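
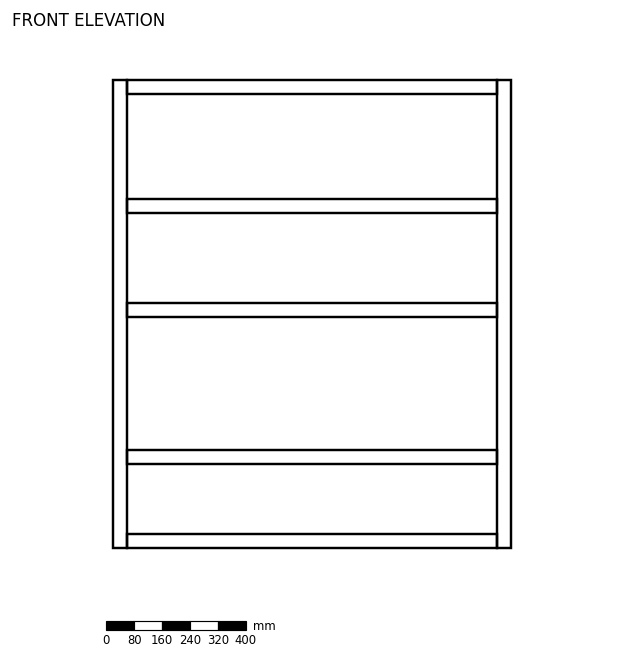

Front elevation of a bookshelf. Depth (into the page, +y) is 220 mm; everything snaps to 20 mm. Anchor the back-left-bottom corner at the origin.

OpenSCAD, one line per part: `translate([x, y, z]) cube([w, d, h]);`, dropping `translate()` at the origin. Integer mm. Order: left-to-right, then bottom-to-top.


cube([40, 220, 1340]);
translate([40, 0, 0]) cube([1060, 220, 40]);
translate([40, 0, 240]) cube([1060, 220, 40]);
translate([40, 0, 660]) cube([1060, 220, 40]);
translate([40, 0, 960]) cube([1060, 220, 40]);
translate([40, 0, 1300]) cube([1060, 220, 40]);
translate([1100, 0, 0]) cube([40, 220, 1340]);


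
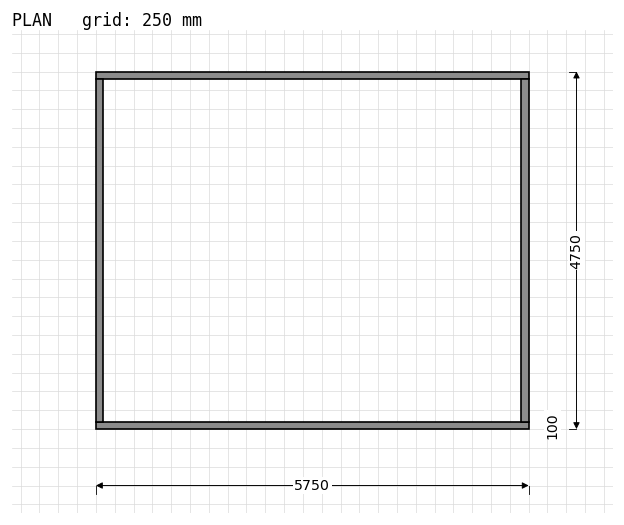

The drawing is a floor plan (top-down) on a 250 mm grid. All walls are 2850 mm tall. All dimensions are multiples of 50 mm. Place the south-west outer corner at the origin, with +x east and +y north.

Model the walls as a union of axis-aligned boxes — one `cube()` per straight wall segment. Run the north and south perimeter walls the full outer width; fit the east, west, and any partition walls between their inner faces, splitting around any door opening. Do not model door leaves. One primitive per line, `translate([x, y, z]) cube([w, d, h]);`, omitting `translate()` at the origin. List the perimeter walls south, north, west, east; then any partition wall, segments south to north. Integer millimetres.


cube([5750, 100, 2850]);
translate([0, 4650, 0]) cube([5750, 100, 2850]);
translate([0, 100, 0]) cube([100, 4550, 2850]);
translate([5650, 100, 0]) cube([100, 4550, 2850]);


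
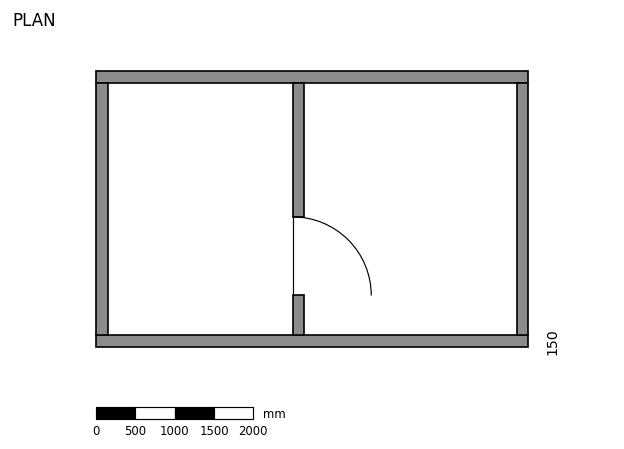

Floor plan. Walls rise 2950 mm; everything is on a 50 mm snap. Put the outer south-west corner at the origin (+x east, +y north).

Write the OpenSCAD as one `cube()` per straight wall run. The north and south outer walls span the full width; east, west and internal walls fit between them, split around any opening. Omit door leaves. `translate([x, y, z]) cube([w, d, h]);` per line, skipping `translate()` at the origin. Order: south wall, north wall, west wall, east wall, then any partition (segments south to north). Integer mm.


cube([5500, 150, 2950]);
translate([0, 3350, 0]) cube([5500, 150, 2950]);
translate([0, 150, 0]) cube([150, 3200, 2950]);
translate([5350, 150, 0]) cube([150, 3200, 2950]);
translate([2500, 150, 0]) cube([150, 500, 2950]);
translate([2500, 1650, 0]) cube([150, 1700, 2950]);


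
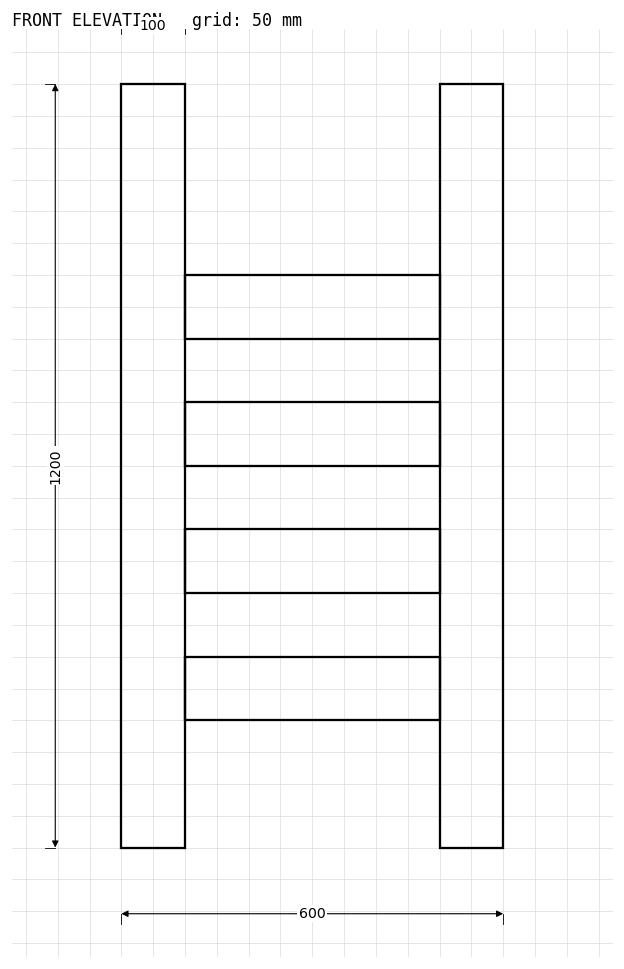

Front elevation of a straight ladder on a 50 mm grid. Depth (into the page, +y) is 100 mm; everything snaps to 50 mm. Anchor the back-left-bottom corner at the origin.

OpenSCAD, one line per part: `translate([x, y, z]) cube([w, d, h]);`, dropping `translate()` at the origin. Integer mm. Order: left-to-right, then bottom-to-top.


cube([100, 100, 1200]);
translate([100, 0, 200]) cube([400, 100, 100]);
translate([100, 0, 400]) cube([400, 100, 100]);
translate([100, 0, 600]) cube([400, 100, 100]);
translate([100, 0, 800]) cube([400, 100, 100]);
translate([500, 0, 0]) cube([100, 100, 1200]);


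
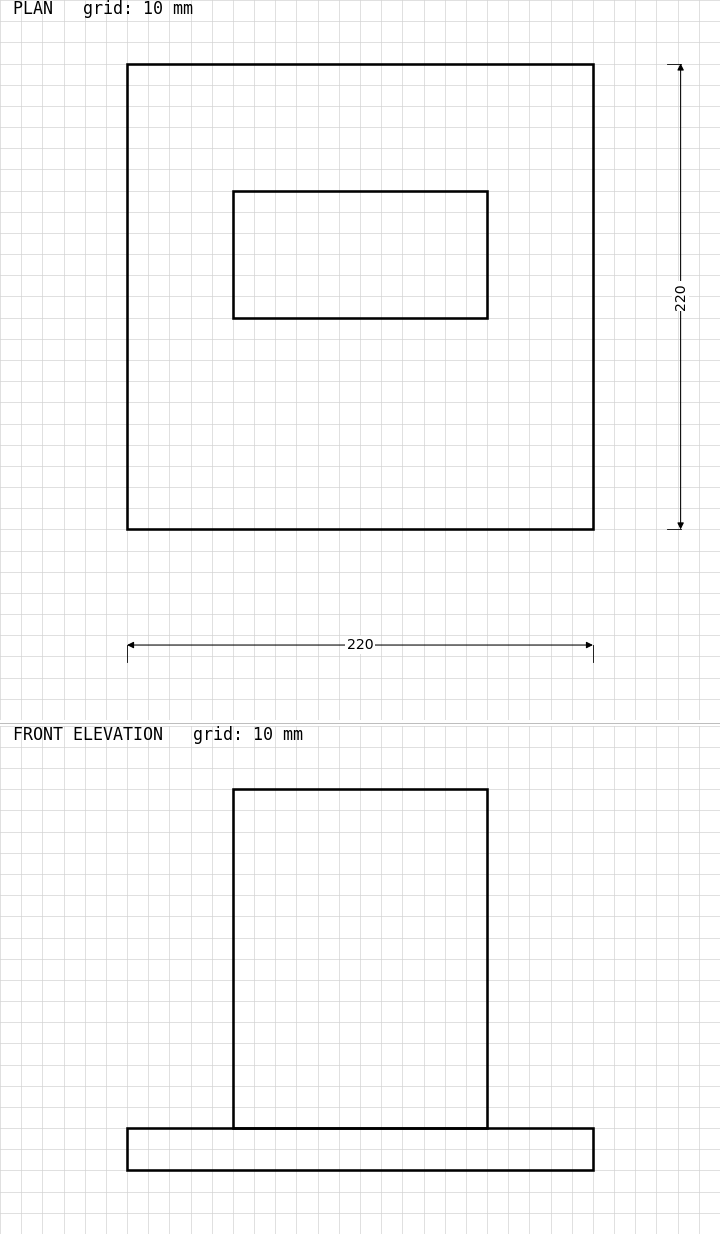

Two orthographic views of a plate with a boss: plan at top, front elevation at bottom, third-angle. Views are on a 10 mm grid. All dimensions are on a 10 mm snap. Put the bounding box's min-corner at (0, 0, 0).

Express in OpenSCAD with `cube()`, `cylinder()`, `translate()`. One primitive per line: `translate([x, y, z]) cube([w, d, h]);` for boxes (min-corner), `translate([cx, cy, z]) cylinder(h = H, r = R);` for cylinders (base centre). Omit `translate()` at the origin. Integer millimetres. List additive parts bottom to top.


cube([220, 220, 20]);
translate([50, 100, 20]) cube([120, 60, 160]);


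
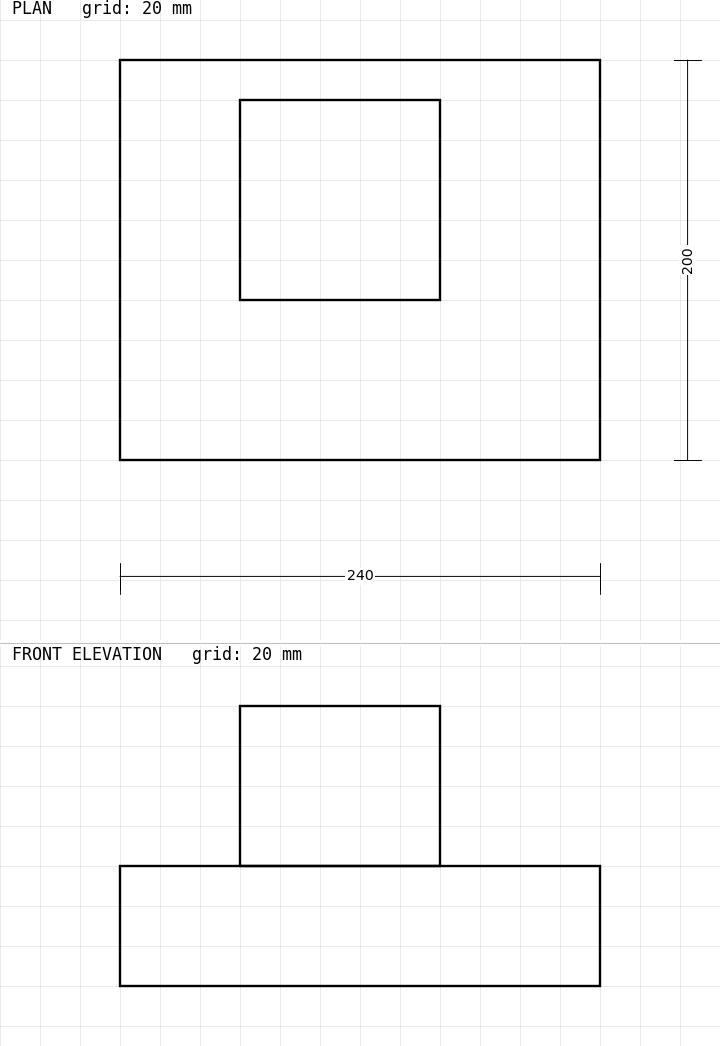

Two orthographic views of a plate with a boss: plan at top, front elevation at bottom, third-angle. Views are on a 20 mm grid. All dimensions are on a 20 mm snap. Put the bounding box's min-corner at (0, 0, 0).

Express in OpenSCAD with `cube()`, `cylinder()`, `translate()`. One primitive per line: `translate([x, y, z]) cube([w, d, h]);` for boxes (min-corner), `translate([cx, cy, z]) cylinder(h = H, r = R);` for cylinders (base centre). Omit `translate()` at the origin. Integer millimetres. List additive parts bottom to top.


cube([240, 200, 60]);
translate([60, 80, 60]) cube([100, 100, 80]);


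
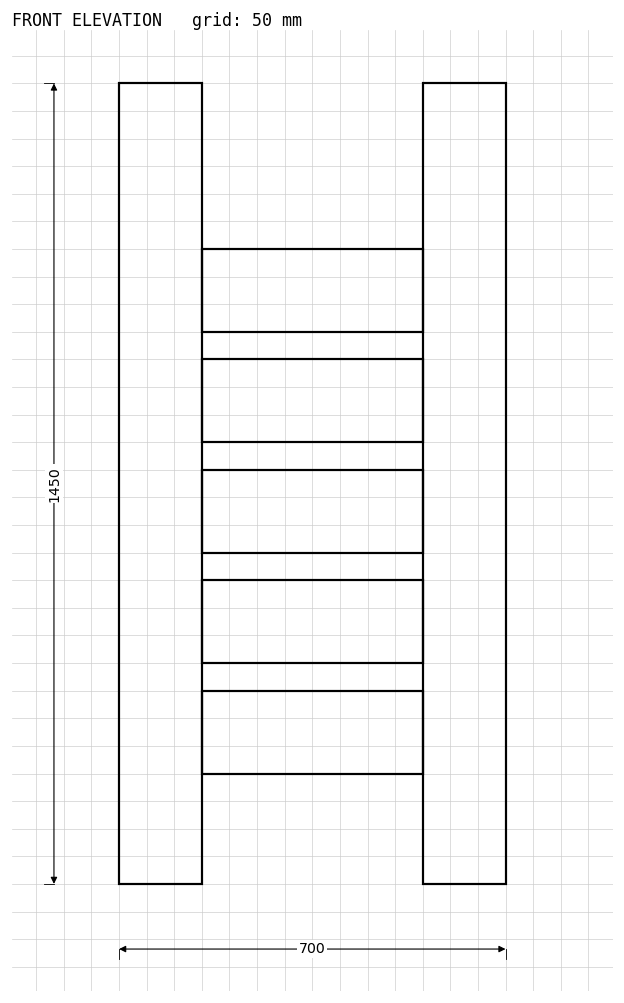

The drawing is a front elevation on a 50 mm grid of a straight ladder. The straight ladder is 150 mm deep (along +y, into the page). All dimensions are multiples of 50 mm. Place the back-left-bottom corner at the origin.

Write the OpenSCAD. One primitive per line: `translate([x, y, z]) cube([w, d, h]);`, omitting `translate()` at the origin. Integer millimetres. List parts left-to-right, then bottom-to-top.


cube([150, 150, 1450]);
translate([150, 0, 200]) cube([400, 150, 150]);
translate([150, 0, 400]) cube([400, 150, 150]);
translate([150, 0, 600]) cube([400, 150, 150]);
translate([150, 0, 800]) cube([400, 150, 150]);
translate([150, 0, 1000]) cube([400, 150, 150]);
translate([550, 0, 0]) cube([150, 150, 1450]);


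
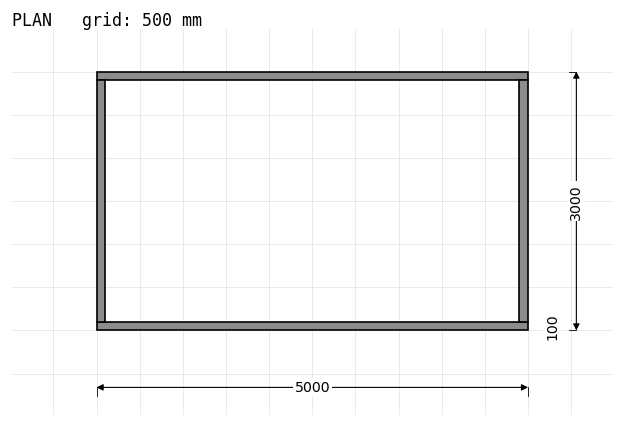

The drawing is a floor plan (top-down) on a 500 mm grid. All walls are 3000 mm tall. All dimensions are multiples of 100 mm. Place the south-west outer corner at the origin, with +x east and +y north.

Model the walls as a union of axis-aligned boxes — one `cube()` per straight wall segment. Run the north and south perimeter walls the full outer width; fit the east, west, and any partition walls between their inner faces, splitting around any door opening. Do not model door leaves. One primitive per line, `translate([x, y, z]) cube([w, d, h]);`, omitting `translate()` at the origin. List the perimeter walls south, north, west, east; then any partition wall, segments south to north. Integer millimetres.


cube([5000, 100, 3000]);
translate([0, 2900, 0]) cube([5000, 100, 3000]);
translate([0, 100, 0]) cube([100, 2800, 3000]);
translate([4900, 100, 0]) cube([100, 2800, 3000]);


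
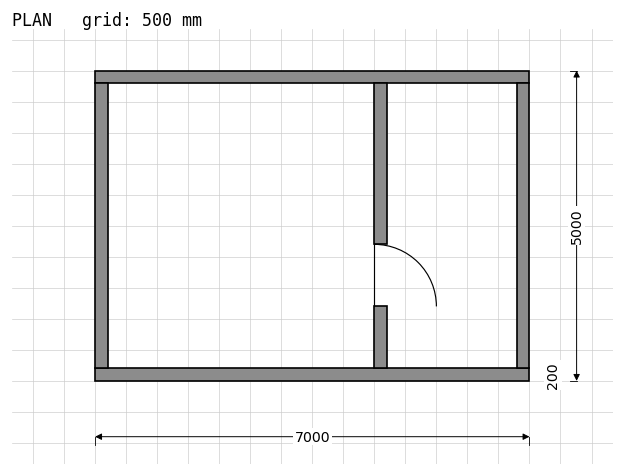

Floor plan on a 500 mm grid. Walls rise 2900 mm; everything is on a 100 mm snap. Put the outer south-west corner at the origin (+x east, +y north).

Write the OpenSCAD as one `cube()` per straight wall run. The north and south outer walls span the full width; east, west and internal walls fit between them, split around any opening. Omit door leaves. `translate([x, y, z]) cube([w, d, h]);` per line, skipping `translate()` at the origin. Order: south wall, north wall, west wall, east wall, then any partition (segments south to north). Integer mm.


cube([7000, 200, 2900]);
translate([0, 4800, 0]) cube([7000, 200, 2900]);
translate([0, 200, 0]) cube([200, 4600, 2900]);
translate([6800, 200, 0]) cube([200, 4600, 2900]);
translate([4500, 200, 0]) cube([200, 1000, 2900]);
translate([4500, 2200, 0]) cube([200, 2600, 2900]);


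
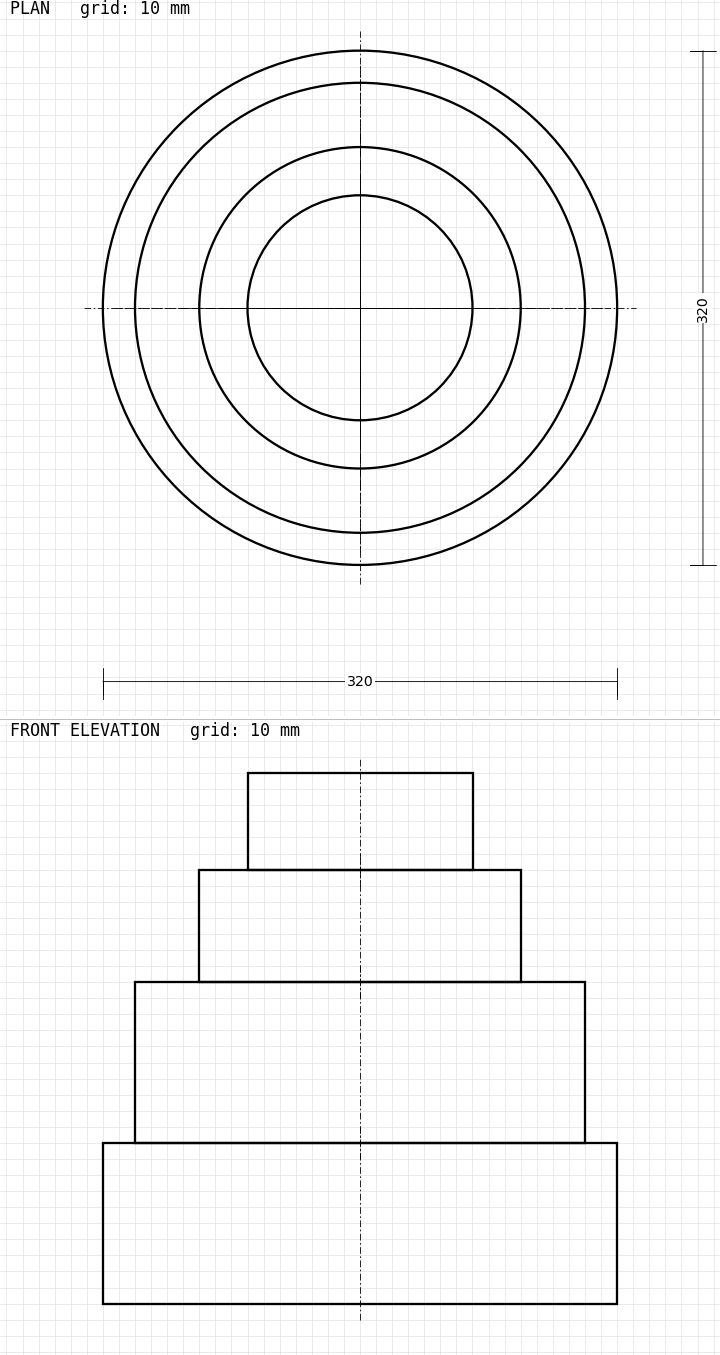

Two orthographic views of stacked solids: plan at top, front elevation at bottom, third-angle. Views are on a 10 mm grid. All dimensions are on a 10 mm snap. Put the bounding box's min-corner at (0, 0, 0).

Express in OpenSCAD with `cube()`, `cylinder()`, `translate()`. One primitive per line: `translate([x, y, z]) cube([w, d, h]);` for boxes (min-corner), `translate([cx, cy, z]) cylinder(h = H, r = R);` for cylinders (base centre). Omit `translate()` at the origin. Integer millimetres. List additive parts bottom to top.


translate([160, 160, 0]) cylinder(h = 100, r = 160);
translate([160, 160, 100]) cylinder(h = 100, r = 140);
translate([160, 160, 200]) cylinder(h = 70, r = 100);
translate([160, 160, 270]) cylinder(h = 60, r = 70);


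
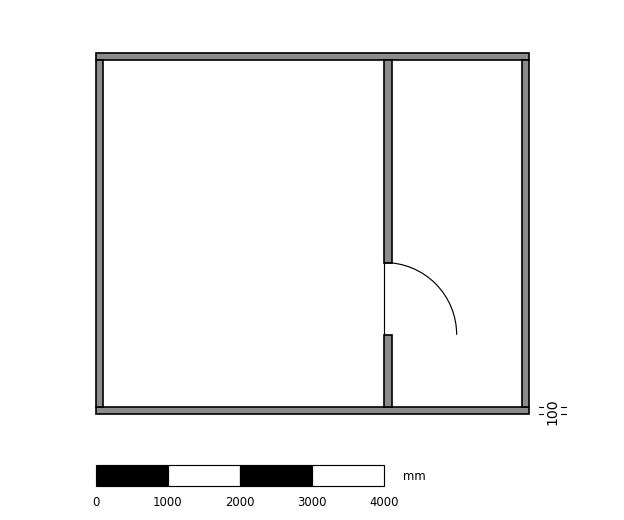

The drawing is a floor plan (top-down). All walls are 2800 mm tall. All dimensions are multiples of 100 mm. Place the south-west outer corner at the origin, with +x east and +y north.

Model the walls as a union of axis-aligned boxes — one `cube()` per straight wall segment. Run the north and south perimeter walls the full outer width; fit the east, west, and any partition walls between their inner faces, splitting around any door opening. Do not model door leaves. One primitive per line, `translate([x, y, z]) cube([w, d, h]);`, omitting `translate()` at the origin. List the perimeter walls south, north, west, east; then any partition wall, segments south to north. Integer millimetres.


cube([6000, 100, 2800]);
translate([0, 4900, 0]) cube([6000, 100, 2800]);
translate([0, 100, 0]) cube([100, 4800, 2800]);
translate([5900, 100, 0]) cube([100, 4800, 2800]);
translate([4000, 100, 0]) cube([100, 1000, 2800]);
translate([4000, 2100, 0]) cube([100, 2800, 2800]);


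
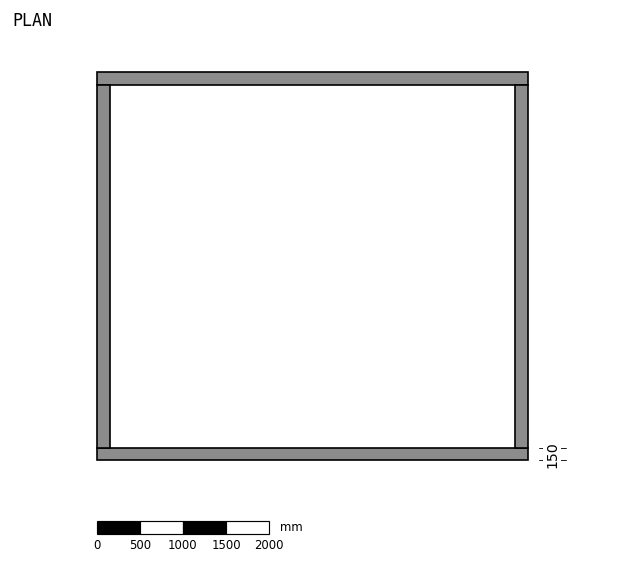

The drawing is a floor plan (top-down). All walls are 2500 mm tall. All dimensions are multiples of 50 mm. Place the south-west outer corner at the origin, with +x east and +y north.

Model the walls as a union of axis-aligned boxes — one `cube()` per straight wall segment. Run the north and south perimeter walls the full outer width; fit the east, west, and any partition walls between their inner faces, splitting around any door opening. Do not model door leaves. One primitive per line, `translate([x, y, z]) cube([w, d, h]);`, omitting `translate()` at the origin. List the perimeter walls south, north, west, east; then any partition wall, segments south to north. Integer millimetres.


cube([5000, 150, 2500]);
translate([0, 4350, 0]) cube([5000, 150, 2500]);
translate([0, 150, 0]) cube([150, 4200, 2500]);
translate([4850, 150, 0]) cube([150, 4200, 2500]);


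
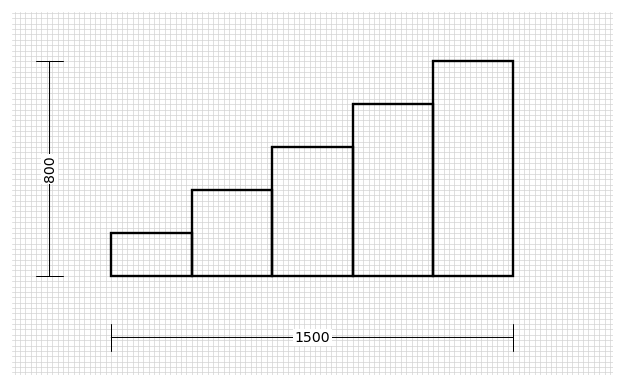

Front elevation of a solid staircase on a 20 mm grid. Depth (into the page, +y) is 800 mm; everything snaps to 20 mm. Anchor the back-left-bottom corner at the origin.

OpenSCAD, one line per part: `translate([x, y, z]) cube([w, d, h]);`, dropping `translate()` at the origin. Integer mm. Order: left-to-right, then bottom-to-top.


cube([300, 800, 160]);
translate([300, 0, 0]) cube([300, 800, 320]);
translate([600, 0, 0]) cube([300, 800, 480]);
translate([900, 0, 0]) cube([300, 800, 640]);
translate([1200, 0, 0]) cube([300, 800, 800]);


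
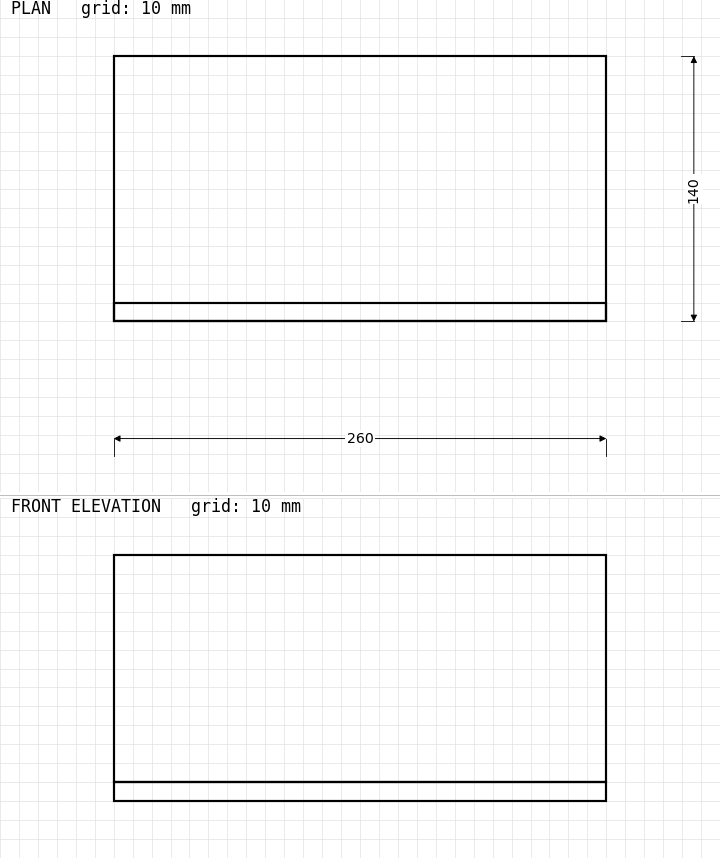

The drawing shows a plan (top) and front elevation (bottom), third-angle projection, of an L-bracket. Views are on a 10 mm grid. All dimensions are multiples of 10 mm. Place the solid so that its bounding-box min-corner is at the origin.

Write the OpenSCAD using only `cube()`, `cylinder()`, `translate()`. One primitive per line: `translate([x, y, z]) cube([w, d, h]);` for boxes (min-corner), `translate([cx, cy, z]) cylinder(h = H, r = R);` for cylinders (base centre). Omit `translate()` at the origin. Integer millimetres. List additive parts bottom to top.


cube([260, 140, 10]);
translate([0, 0, 10]) cube([260, 10, 120]);


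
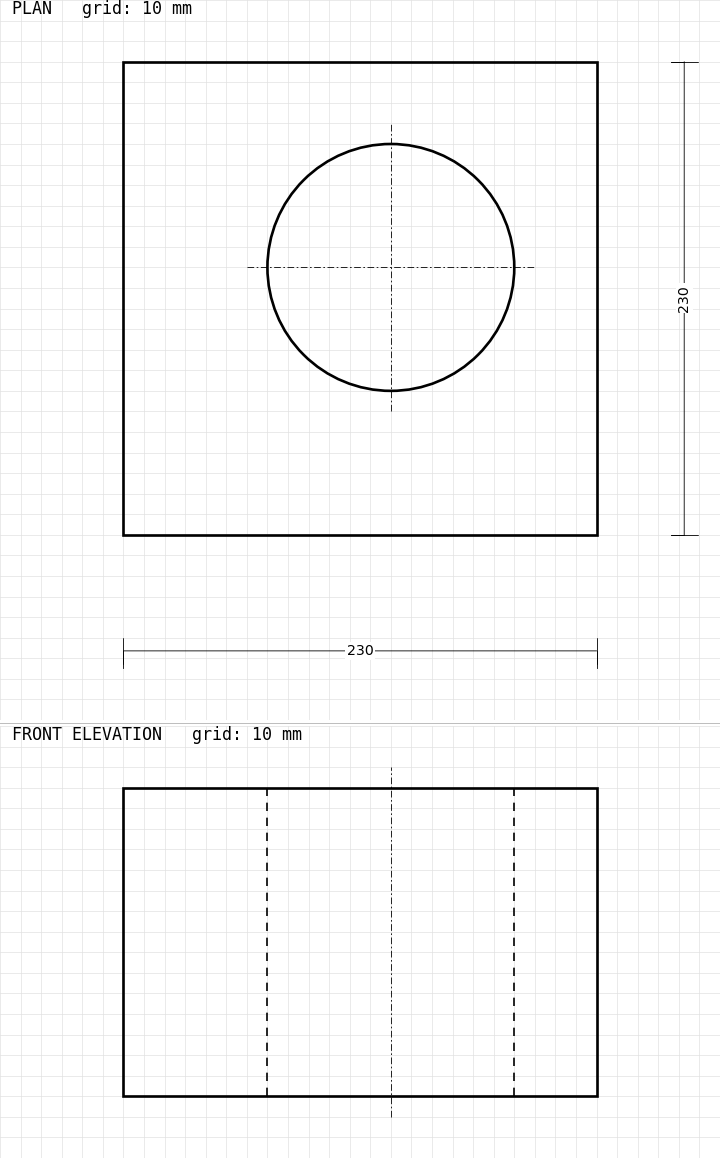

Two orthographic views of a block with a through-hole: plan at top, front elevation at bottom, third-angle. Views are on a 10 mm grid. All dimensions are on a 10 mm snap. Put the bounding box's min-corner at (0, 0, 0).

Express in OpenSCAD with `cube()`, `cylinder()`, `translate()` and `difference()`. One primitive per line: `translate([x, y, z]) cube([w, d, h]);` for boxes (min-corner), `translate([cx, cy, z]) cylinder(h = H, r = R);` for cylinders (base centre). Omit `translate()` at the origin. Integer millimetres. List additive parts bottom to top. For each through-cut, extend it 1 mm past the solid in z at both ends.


difference() {
  cube([230, 230, 150]);
  translate([130, 130, -1]) cylinder(h = 152, r = 60);
}


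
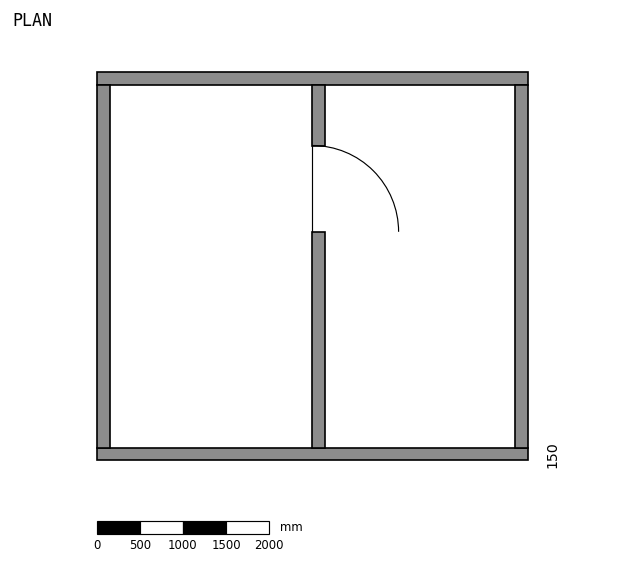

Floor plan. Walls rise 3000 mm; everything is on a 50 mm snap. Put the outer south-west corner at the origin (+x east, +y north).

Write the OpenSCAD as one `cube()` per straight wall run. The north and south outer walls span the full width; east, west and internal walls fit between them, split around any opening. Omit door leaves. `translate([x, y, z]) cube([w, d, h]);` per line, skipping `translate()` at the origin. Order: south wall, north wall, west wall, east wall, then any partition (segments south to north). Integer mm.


cube([5000, 150, 3000]);
translate([0, 4350, 0]) cube([5000, 150, 3000]);
translate([0, 150, 0]) cube([150, 4200, 3000]);
translate([4850, 150, 0]) cube([150, 4200, 3000]);
translate([2500, 150, 0]) cube([150, 2500, 3000]);
translate([2500, 3650, 0]) cube([150, 700, 3000]);


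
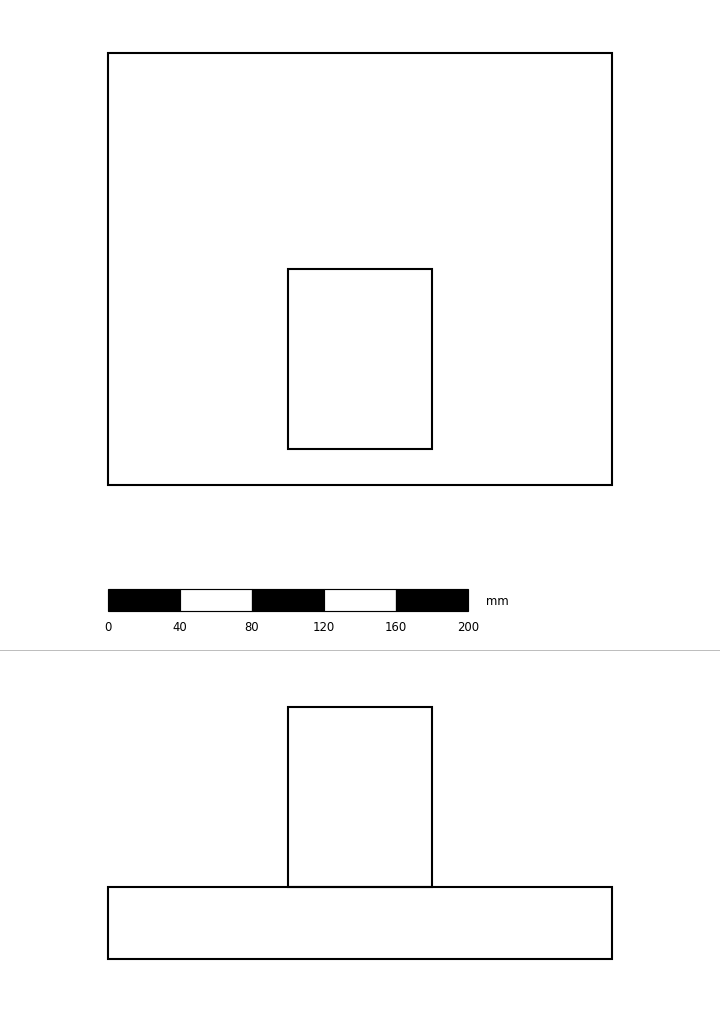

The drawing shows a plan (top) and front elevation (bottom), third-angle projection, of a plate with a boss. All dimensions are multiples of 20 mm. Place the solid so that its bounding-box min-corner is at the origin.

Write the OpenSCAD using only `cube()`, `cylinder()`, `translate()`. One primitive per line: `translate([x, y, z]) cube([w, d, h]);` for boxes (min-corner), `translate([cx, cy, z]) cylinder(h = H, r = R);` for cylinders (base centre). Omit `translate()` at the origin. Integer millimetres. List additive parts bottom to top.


cube([280, 240, 40]);
translate([100, 20, 40]) cube([80, 100, 100]);


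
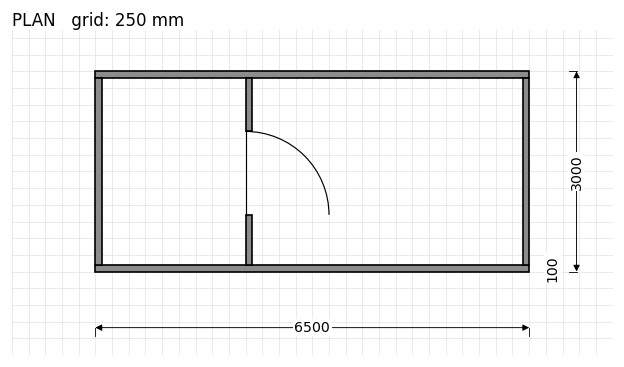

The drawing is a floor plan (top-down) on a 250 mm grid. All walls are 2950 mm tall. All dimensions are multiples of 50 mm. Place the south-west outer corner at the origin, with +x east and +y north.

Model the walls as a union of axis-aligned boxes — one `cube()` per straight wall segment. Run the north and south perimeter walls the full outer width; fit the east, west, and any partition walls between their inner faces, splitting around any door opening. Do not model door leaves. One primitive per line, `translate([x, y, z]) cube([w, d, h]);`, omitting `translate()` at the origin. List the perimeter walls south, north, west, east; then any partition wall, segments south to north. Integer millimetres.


cube([6500, 100, 2950]);
translate([0, 2900, 0]) cube([6500, 100, 2950]);
translate([0, 100, 0]) cube([100, 2800, 2950]);
translate([6400, 100, 0]) cube([100, 2800, 2950]);
translate([2250, 100, 0]) cube([100, 750, 2950]);
translate([2250, 2100, 0]) cube([100, 800, 2950]);


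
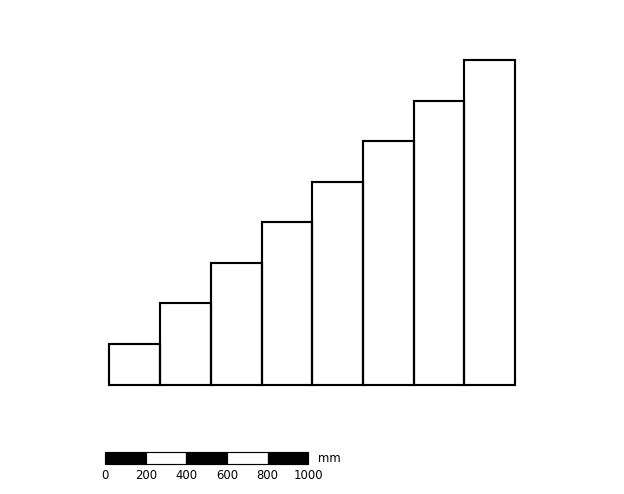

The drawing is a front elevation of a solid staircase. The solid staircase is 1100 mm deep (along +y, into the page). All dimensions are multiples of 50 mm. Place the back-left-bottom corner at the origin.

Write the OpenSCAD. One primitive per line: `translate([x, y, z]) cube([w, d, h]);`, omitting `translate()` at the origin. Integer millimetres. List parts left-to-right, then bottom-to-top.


cube([250, 1100, 200]);
translate([250, 0, 0]) cube([250, 1100, 400]);
translate([500, 0, 0]) cube([250, 1100, 600]);
translate([750, 0, 0]) cube([250, 1100, 800]);
translate([1000, 0, 0]) cube([250, 1100, 1000]);
translate([1250, 0, 0]) cube([250, 1100, 1200]);
translate([1500, 0, 0]) cube([250, 1100, 1400]);
translate([1750, 0, 0]) cube([250, 1100, 1600]);


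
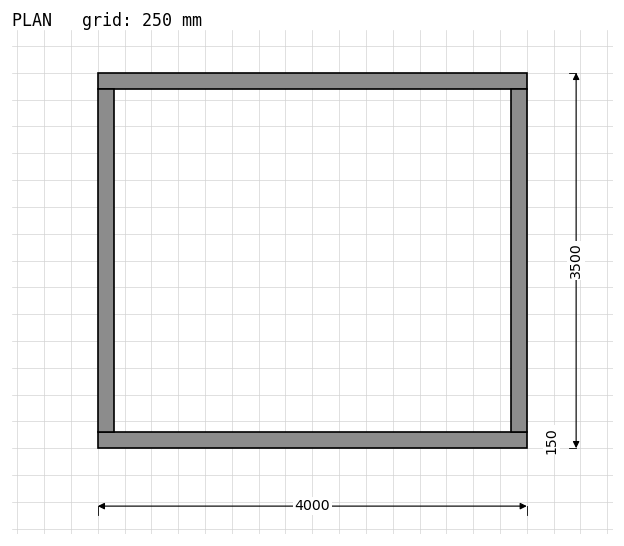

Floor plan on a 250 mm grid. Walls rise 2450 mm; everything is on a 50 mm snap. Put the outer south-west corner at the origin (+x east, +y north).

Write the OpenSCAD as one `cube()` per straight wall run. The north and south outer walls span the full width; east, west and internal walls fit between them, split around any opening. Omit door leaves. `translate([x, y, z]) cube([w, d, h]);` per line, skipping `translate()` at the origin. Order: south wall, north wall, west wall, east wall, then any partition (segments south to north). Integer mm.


cube([4000, 150, 2450]);
translate([0, 3350, 0]) cube([4000, 150, 2450]);
translate([0, 150, 0]) cube([150, 3200, 2450]);
translate([3850, 150, 0]) cube([150, 3200, 2450]);


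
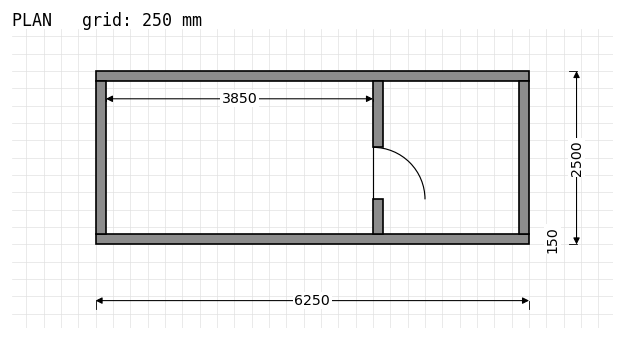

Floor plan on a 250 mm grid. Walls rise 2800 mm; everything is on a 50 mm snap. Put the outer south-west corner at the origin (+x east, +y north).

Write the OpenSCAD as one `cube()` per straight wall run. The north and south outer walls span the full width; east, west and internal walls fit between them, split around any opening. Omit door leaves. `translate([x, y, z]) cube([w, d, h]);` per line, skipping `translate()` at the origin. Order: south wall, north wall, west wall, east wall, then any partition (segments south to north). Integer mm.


cube([6250, 150, 2800]);
translate([0, 2350, 0]) cube([6250, 150, 2800]);
translate([0, 150, 0]) cube([150, 2200, 2800]);
translate([6100, 150, 0]) cube([150, 2200, 2800]);
translate([4000, 150, 0]) cube([150, 500, 2800]);
translate([4000, 1400, 0]) cube([150, 950, 2800]);


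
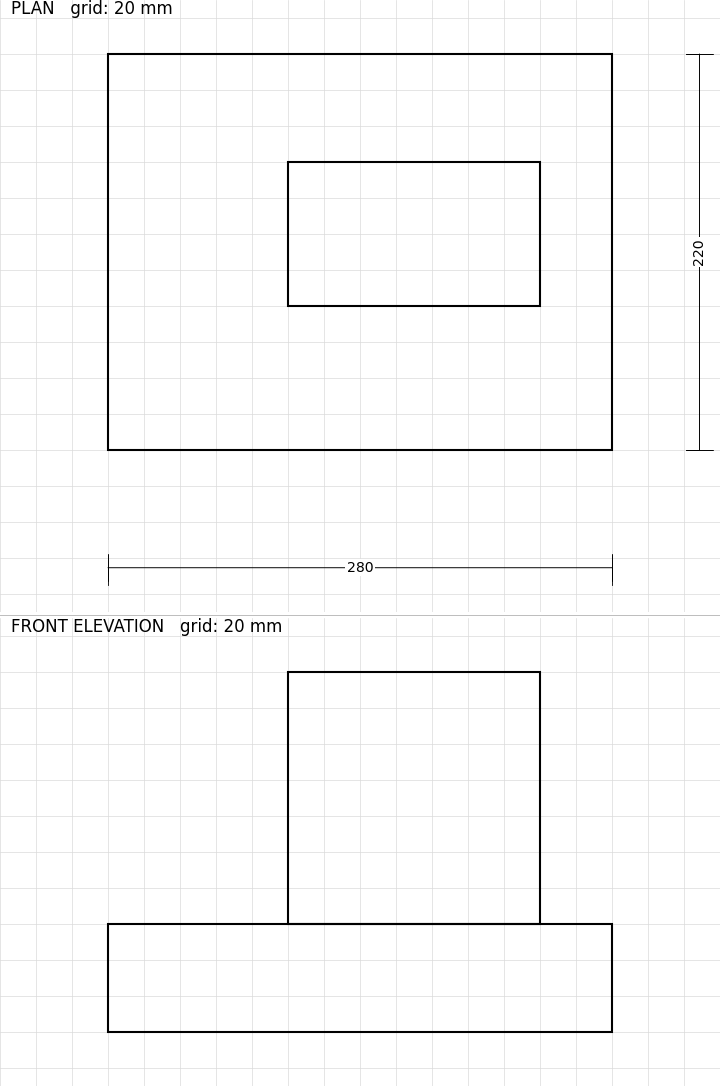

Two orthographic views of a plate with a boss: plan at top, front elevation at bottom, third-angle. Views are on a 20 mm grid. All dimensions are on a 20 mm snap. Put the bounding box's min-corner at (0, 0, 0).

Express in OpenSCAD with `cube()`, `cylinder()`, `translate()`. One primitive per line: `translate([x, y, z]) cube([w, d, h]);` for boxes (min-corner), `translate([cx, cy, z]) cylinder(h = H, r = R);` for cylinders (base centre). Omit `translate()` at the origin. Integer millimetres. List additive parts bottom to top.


cube([280, 220, 60]);
translate([100, 80, 60]) cube([140, 80, 140]);


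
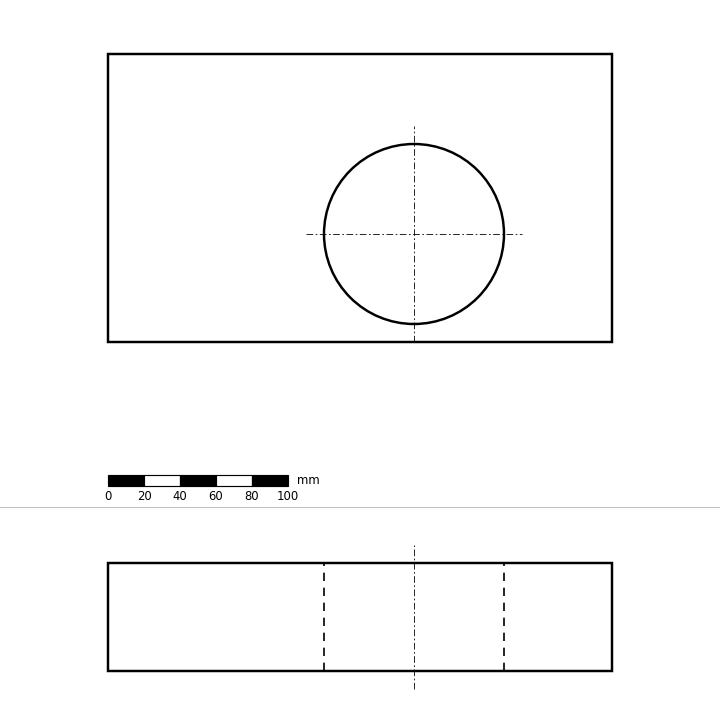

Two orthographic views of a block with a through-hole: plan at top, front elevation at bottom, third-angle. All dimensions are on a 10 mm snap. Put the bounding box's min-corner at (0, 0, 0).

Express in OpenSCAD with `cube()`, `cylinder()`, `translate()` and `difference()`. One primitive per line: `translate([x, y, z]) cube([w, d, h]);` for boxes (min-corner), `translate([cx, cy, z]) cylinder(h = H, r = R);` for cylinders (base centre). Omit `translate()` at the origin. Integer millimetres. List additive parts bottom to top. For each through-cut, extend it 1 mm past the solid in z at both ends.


difference() {
  cube([280, 160, 60]);
  translate([170, 60, -1]) cylinder(h = 62, r = 50);
}


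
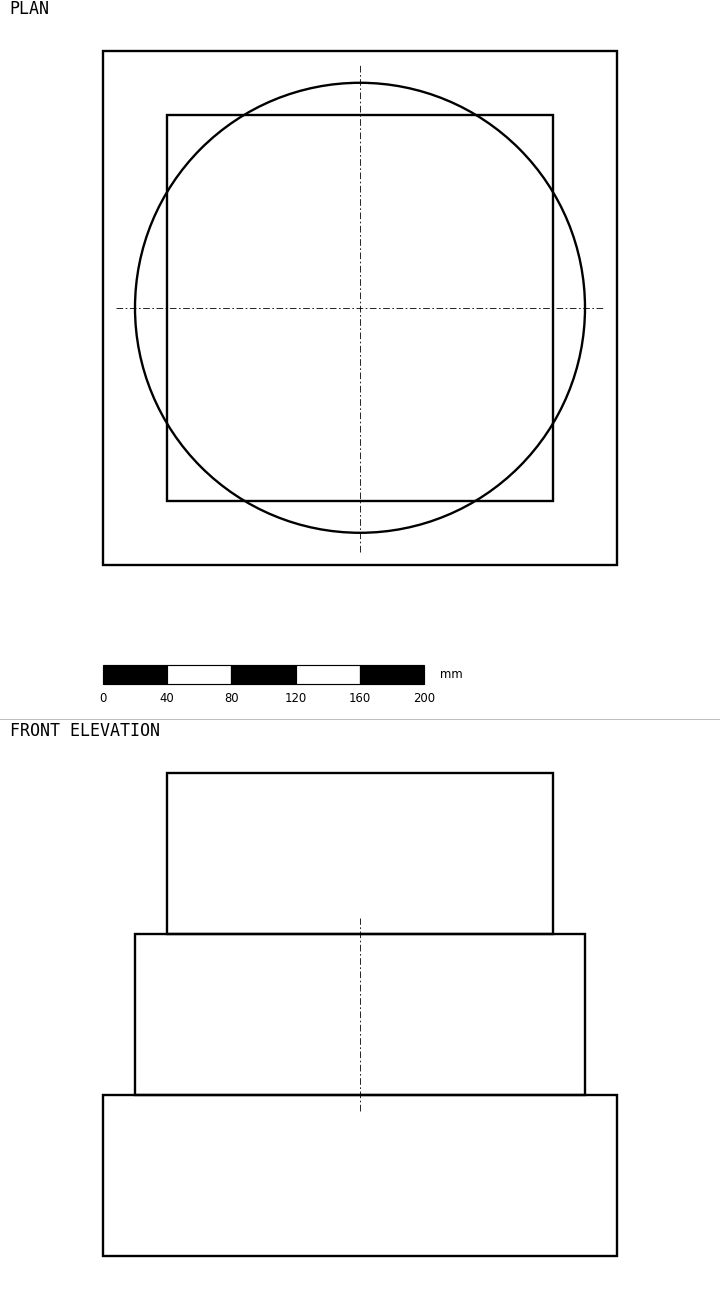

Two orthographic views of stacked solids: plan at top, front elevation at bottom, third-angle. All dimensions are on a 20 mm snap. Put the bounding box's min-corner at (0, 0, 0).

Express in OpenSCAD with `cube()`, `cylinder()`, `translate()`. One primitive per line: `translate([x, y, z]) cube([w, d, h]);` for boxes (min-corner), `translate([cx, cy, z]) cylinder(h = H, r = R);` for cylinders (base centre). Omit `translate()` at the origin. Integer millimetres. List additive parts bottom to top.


cube([320, 320, 100]);
translate([160, 160, 100]) cylinder(h = 100, r = 140);
translate([40, 40, 200]) cube([240, 240, 100]);


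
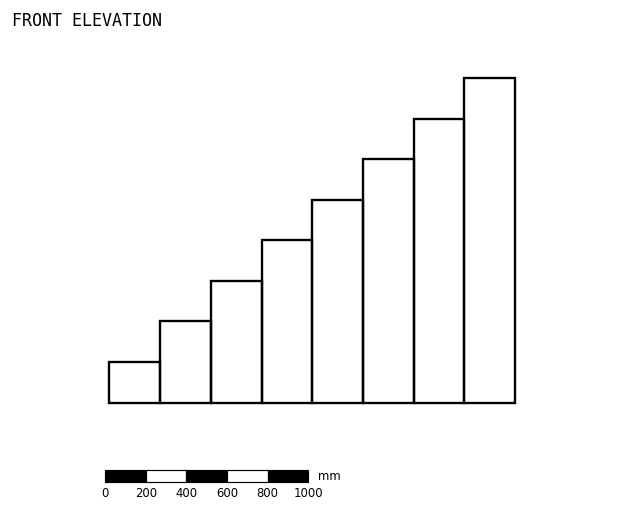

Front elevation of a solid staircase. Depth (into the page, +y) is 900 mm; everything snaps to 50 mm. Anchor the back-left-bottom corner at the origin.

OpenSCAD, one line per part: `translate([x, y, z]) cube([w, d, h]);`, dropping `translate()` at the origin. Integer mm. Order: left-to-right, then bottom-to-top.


cube([250, 900, 200]);
translate([250, 0, 0]) cube([250, 900, 400]);
translate([500, 0, 0]) cube([250, 900, 600]);
translate([750, 0, 0]) cube([250, 900, 800]);
translate([1000, 0, 0]) cube([250, 900, 1000]);
translate([1250, 0, 0]) cube([250, 900, 1200]);
translate([1500, 0, 0]) cube([250, 900, 1400]);
translate([1750, 0, 0]) cube([250, 900, 1600]);


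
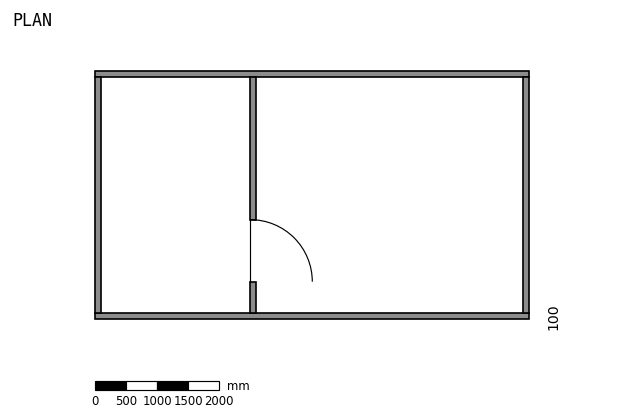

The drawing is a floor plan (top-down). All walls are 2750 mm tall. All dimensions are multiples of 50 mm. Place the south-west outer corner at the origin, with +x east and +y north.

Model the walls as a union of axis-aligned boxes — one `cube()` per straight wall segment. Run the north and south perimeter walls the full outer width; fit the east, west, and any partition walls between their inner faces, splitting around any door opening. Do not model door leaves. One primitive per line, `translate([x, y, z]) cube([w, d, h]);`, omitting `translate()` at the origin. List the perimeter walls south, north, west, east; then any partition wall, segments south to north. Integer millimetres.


cube([7000, 100, 2750]);
translate([0, 3900, 0]) cube([7000, 100, 2750]);
translate([0, 100, 0]) cube([100, 3800, 2750]);
translate([6900, 100, 0]) cube([100, 3800, 2750]);
translate([2500, 100, 0]) cube([100, 500, 2750]);
translate([2500, 1600, 0]) cube([100, 2300, 2750]);


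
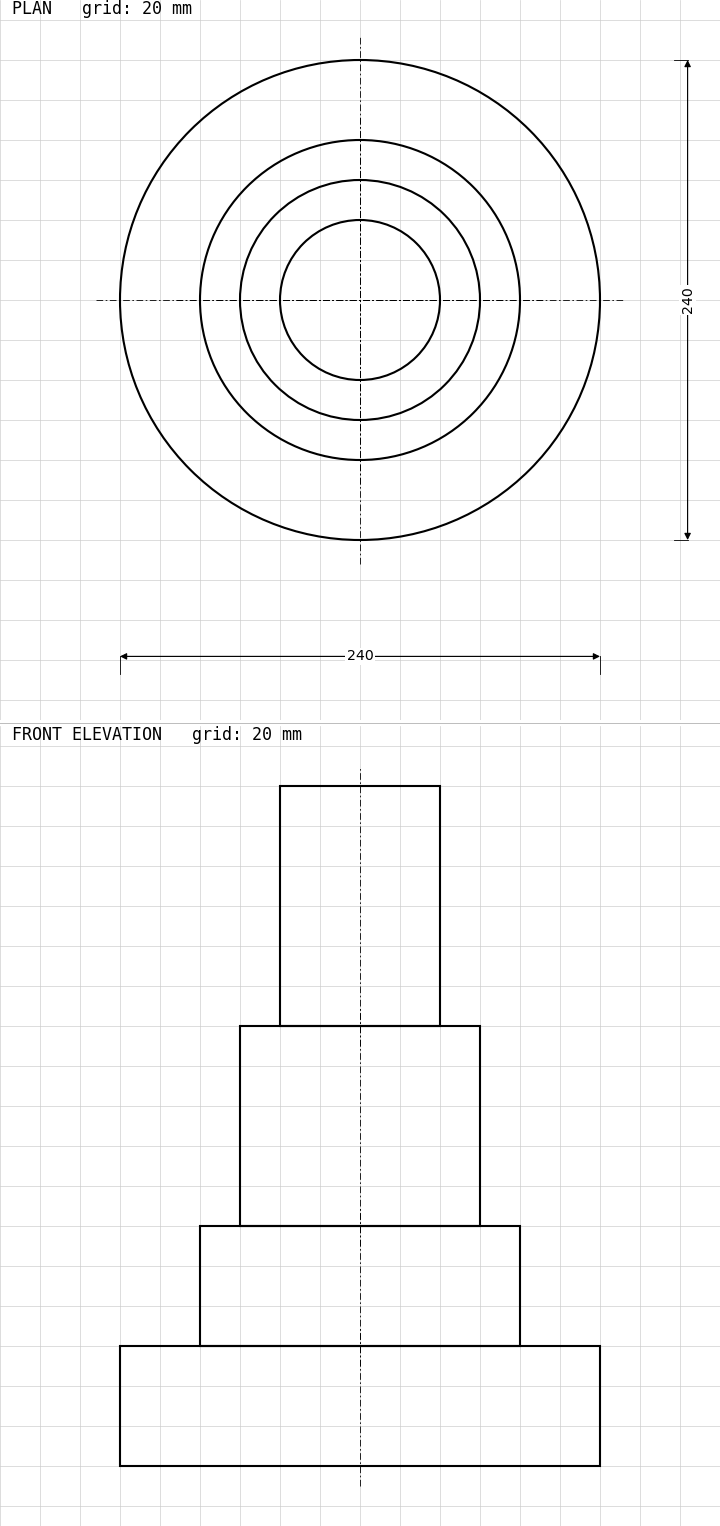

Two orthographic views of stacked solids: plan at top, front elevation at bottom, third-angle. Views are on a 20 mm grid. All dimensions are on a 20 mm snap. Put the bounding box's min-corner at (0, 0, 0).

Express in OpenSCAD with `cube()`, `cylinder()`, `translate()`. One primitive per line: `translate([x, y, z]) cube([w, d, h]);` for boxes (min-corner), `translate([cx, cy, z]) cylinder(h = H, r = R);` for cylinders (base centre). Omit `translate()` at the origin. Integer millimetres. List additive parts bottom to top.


translate([120, 120, 0]) cylinder(h = 60, r = 120);
translate([120, 120, 60]) cylinder(h = 60, r = 80);
translate([120, 120, 120]) cylinder(h = 100, r = 60);
translate([120, 120, 220]) cylinder(h = 120, r = 40);


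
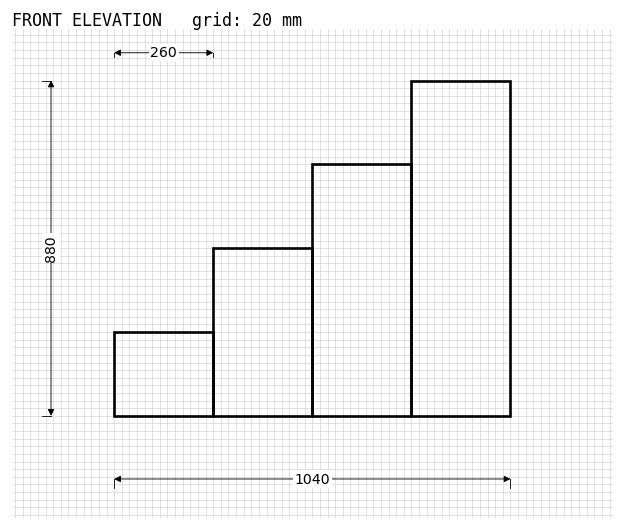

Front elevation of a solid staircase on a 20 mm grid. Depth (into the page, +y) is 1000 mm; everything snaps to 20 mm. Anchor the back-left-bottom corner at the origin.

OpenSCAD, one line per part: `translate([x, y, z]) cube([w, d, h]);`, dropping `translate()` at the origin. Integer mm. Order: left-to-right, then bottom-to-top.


cube([260, 1000, 220]);
translate([260, 0, 0]) cube([260, 1000, 440]);
translate([520, 0, 0]) cube([260, 1000, 660]);
translate([780, 0, 0]) cube([260, 1000, 880]);


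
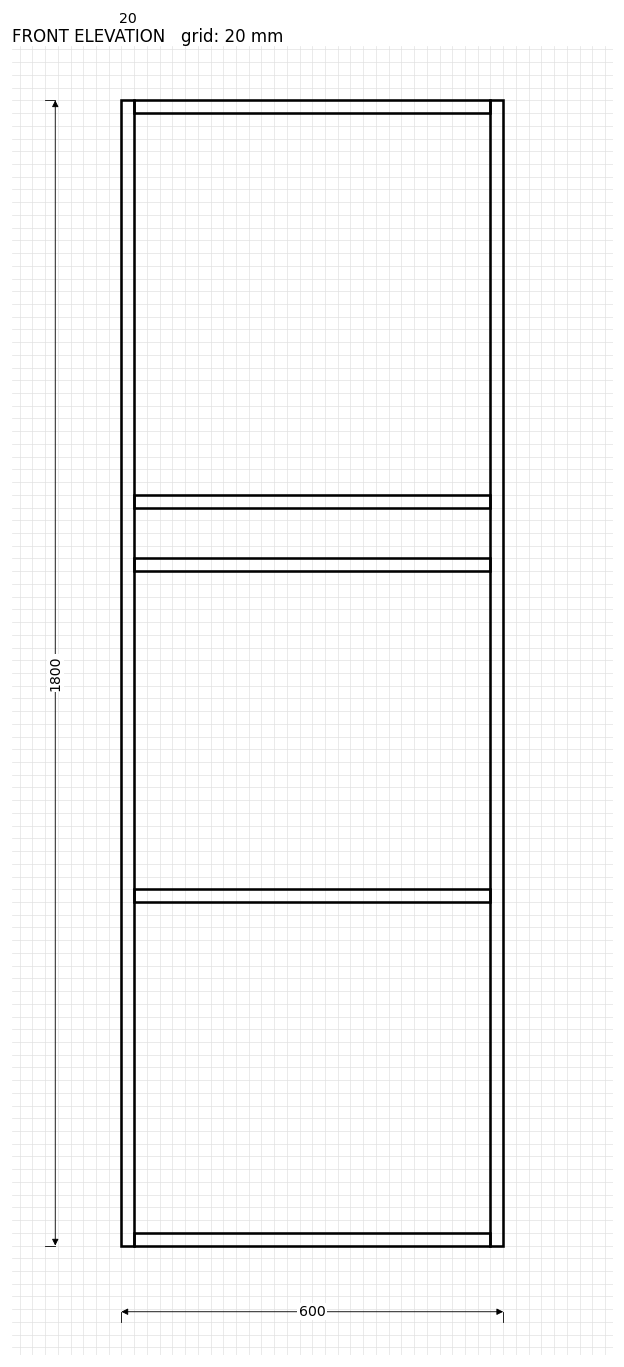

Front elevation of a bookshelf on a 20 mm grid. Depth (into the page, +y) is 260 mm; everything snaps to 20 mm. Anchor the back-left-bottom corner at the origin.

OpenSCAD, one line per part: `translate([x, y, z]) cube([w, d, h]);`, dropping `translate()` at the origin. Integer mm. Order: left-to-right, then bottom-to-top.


cube([20, 260, 1800]);
translate([20, 0, 0]) cube([560, 260, 20]);
translate([20, 0, 540]) cube([560, 260, 20]);
translate([20, 0, 1060]) cube([560, 260, 20]);
translate([20, 0, 1160]) cube([560, 260, 20]);
translate([20, 0, 1780]) cube([560, 260, 20]);
translate([580, 0, 0]) cube([20, 260, 1800]);


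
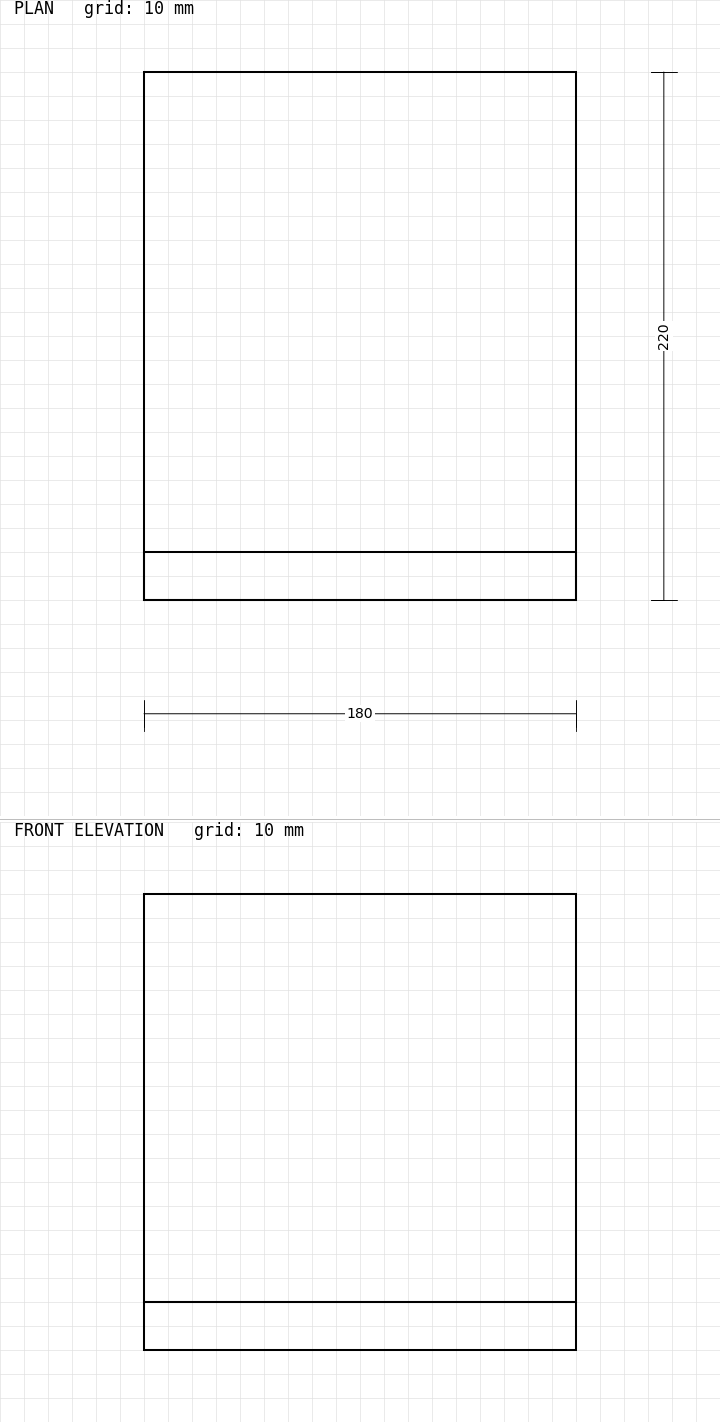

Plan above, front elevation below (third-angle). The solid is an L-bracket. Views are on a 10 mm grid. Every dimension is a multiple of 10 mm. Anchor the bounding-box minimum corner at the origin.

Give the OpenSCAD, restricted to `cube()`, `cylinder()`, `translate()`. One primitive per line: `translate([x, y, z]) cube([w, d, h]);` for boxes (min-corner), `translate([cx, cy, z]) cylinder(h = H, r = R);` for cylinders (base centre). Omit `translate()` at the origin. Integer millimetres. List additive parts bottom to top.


cube([180, 220, 20]);
translate([0, 0, 20]) cube([180, 20, 170]);


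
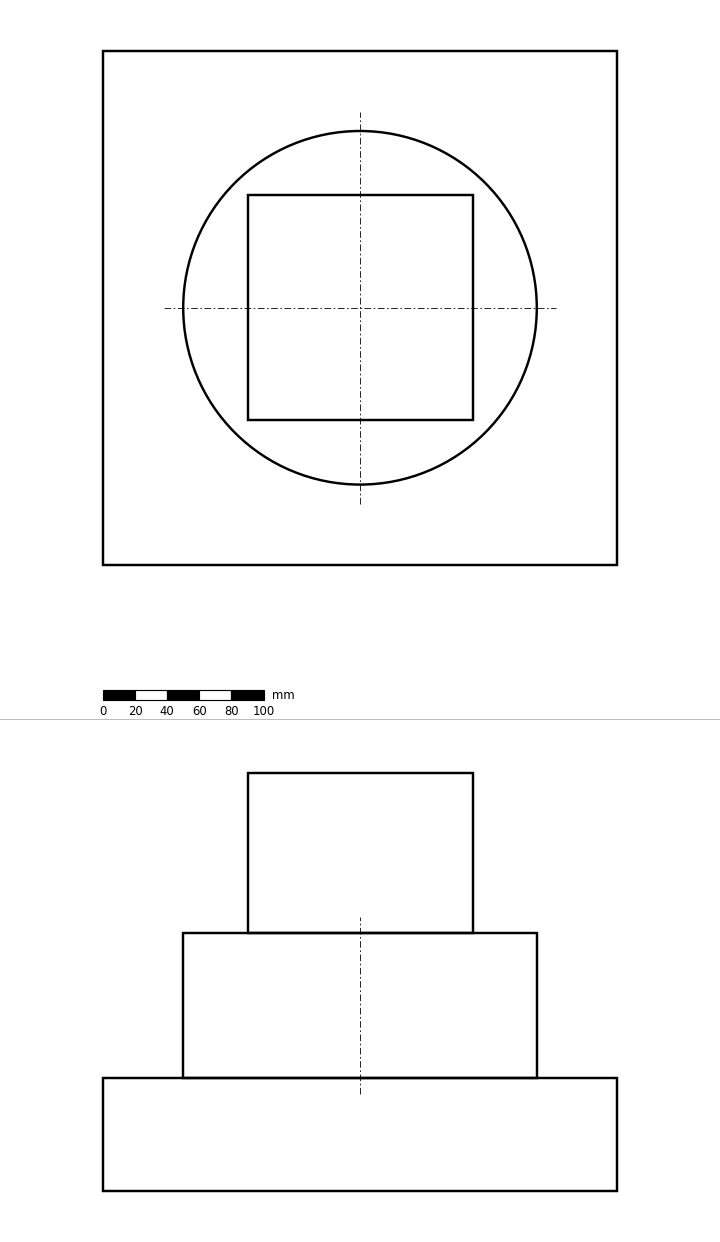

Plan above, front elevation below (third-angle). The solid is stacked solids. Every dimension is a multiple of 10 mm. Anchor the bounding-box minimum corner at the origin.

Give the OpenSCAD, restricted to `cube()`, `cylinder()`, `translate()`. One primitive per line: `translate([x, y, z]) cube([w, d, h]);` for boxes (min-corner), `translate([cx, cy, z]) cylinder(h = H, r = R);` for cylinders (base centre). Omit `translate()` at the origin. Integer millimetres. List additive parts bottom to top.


cube([320, 320, 70]);
translate([160, 160, 70]) cylinder(h = 90, r = 110);
translate([90, 90, 160]) cube([140, 140, 100]);


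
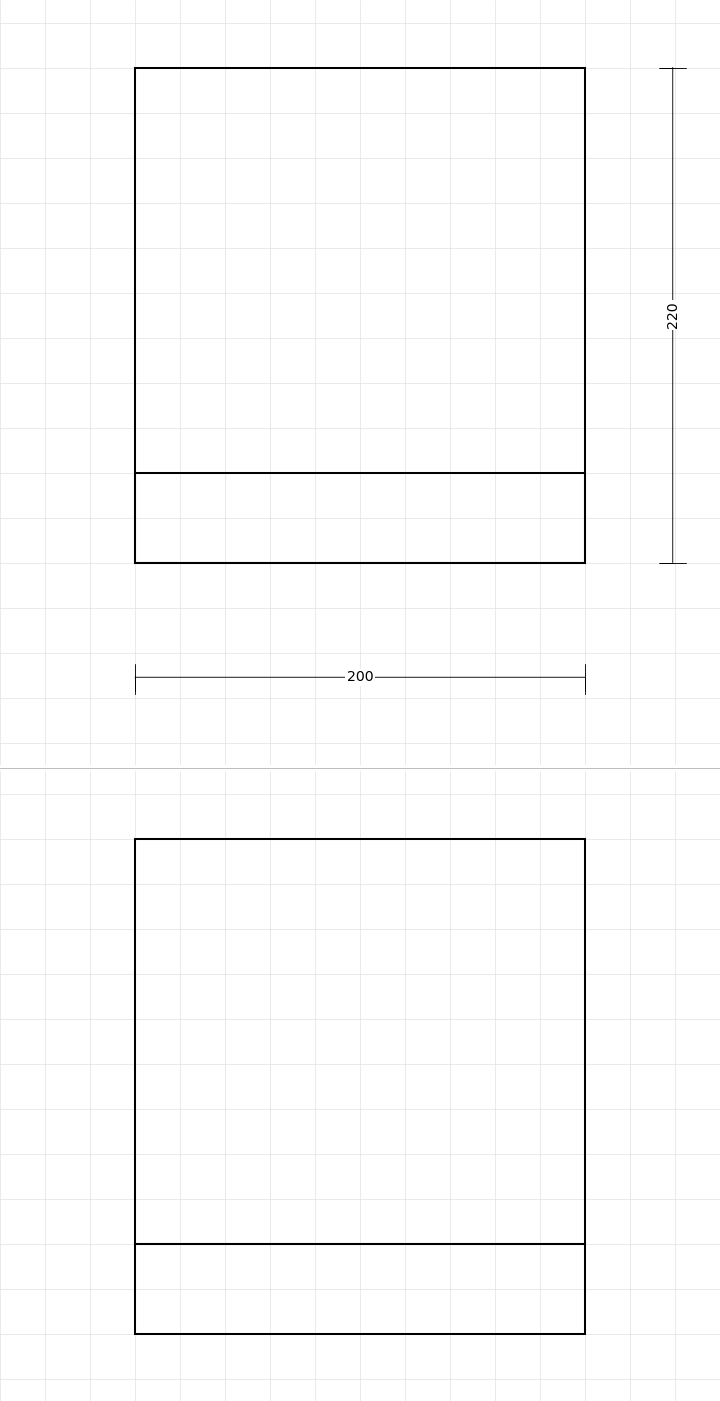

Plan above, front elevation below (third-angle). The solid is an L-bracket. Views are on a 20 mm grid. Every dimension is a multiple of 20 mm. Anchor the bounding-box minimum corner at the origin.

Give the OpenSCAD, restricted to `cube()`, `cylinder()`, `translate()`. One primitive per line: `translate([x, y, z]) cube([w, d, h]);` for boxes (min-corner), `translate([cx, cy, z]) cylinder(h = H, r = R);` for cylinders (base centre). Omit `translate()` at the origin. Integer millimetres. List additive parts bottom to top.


cube([200, 220, 40]);
translate([0, 0, 40]) cube([200, 40, 180]);


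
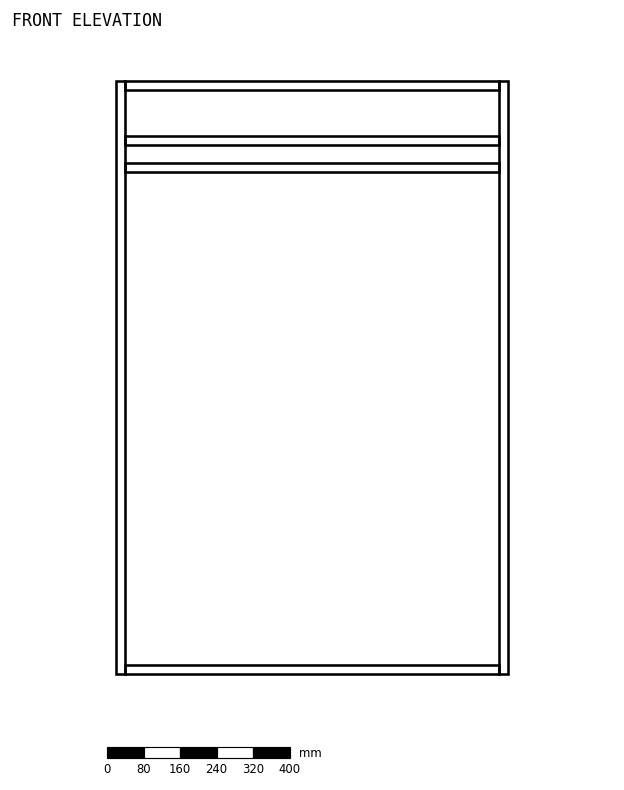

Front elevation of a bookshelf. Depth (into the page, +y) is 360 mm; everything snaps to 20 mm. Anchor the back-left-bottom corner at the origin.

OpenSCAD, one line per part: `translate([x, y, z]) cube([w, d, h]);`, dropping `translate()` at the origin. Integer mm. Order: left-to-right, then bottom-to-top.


cube([20, 360, 1300]);
translate([20, 0, 0]) cube([820, 360, 20]);
translate([20, 0, 1100]) cube([820, 360, 20]);
translate([20, 0, 1160]) cube([820, 360, 20]);
translate([20, 0, 1280]) cube([820, 360, 20]);
translate([840, 0, 0]) cube([20, 360, 1300]);


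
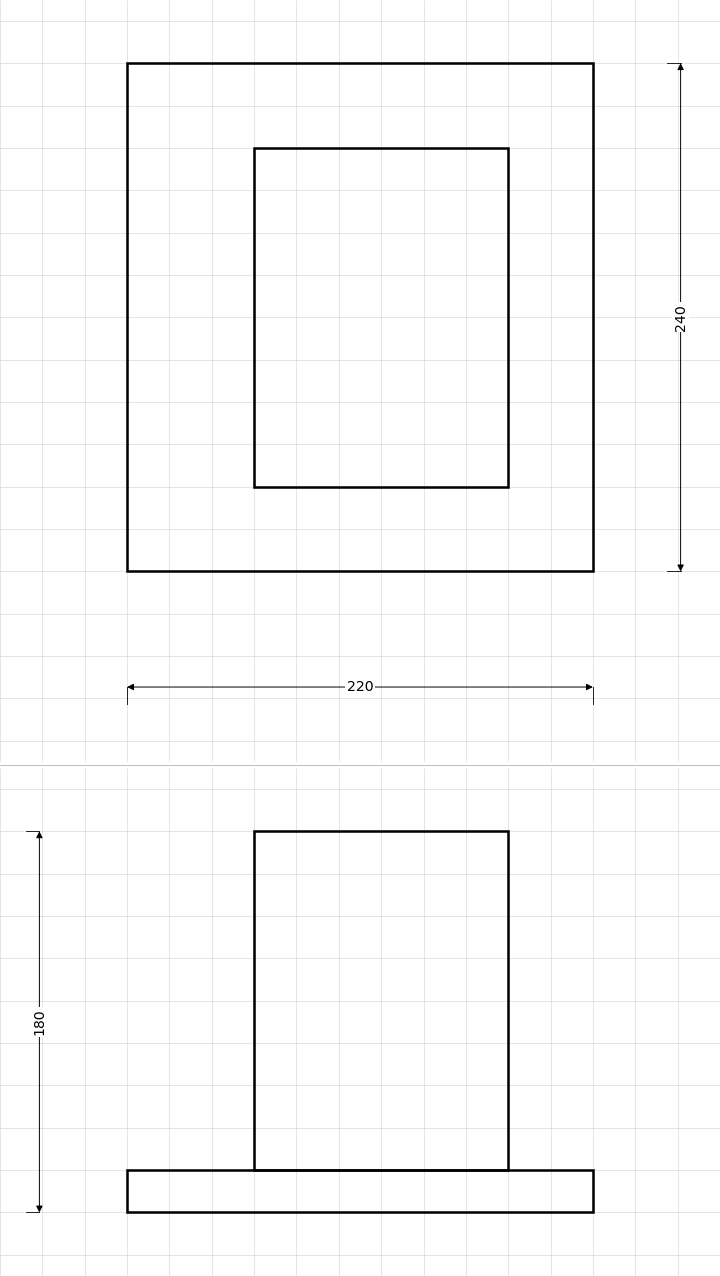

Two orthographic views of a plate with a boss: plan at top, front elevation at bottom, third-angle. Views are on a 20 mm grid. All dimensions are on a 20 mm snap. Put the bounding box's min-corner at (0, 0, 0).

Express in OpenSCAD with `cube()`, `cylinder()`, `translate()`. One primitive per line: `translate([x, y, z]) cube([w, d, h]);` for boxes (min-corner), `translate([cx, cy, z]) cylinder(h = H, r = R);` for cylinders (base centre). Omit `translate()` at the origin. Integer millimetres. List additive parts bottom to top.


cube([220, 240, 20]);
translate([60, 40, 20]) cube([120, 160, 160]);


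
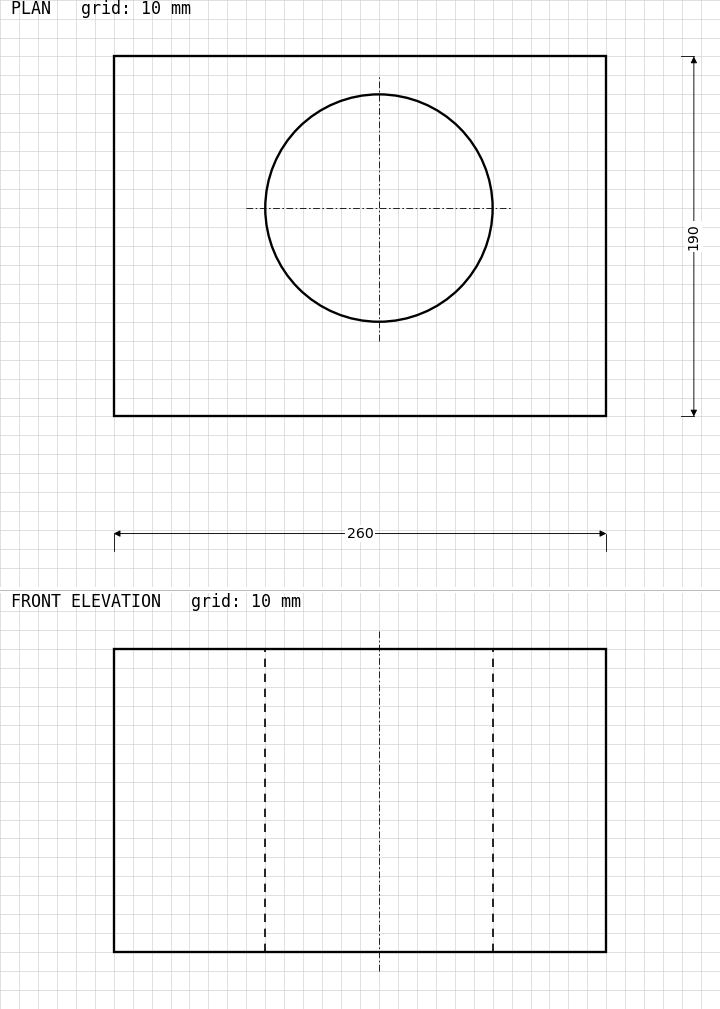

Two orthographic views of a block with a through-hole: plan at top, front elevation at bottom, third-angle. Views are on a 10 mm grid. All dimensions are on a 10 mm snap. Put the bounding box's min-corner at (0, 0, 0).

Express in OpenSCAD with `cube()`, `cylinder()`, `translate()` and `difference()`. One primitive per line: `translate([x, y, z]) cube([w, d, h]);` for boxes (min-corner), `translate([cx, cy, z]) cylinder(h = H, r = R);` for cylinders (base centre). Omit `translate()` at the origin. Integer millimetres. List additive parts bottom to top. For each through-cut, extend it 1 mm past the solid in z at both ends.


difference() {
  cube([260, 190, 160]);
  translate([140, 110, -1]) cylinder(h = 162, r = 60);
}


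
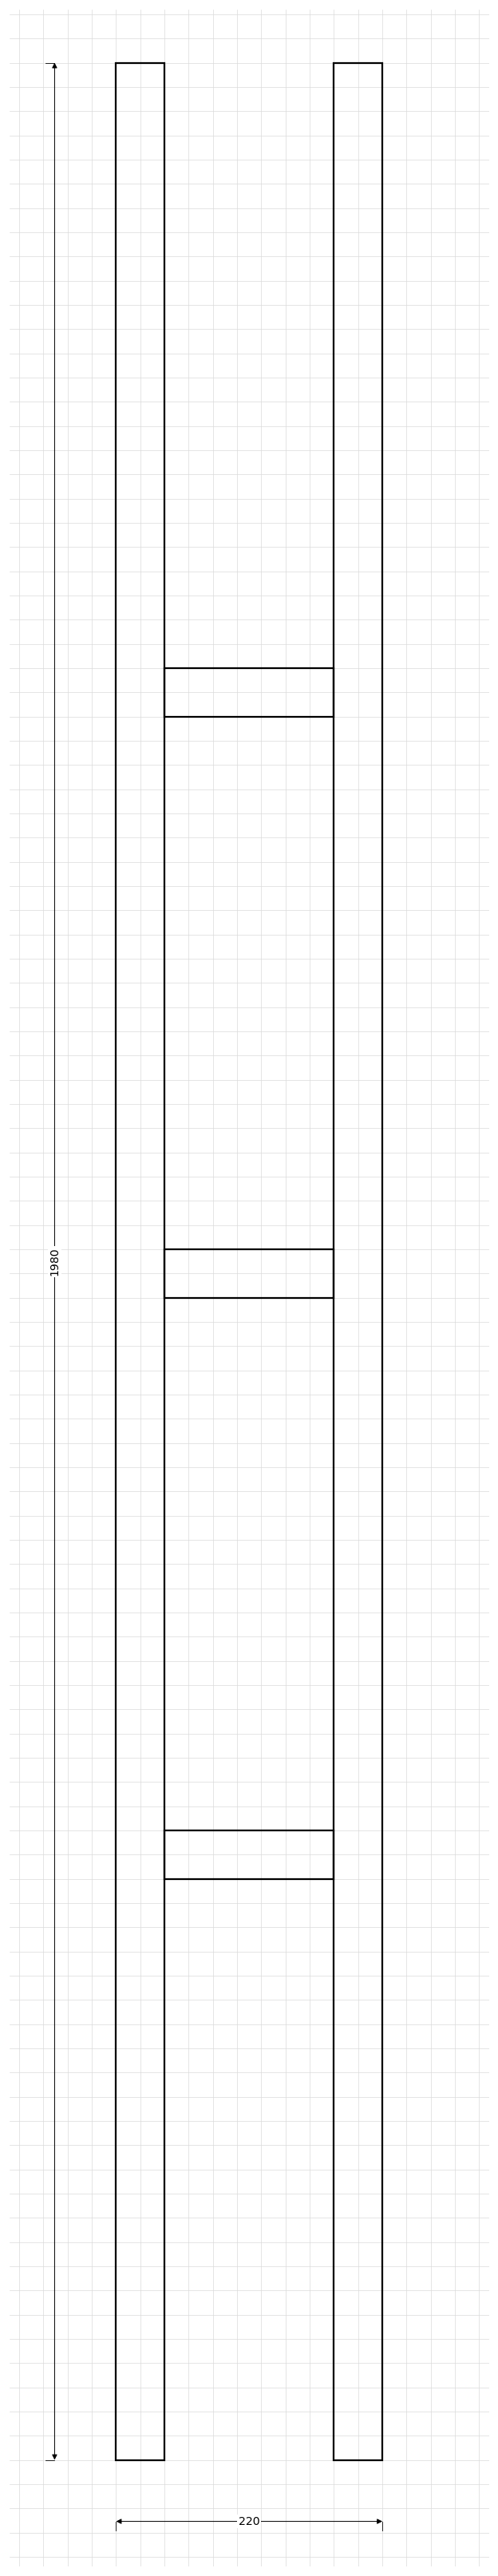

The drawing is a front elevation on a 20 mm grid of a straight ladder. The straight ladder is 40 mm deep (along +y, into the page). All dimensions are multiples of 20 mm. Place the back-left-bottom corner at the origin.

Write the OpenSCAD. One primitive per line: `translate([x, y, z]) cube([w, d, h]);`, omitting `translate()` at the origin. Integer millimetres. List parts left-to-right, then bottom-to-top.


cube([40, 40, 1980]);
translate([40, 0, 480]) cube([140, 40, 40]);
translate([40, 0, 960]) cube([140, 40, 40]);
translate([40, 0, 1440]) cube([140, 40, 40]);
translate([180, 0, 0]) cube([40, 40, 1980]);


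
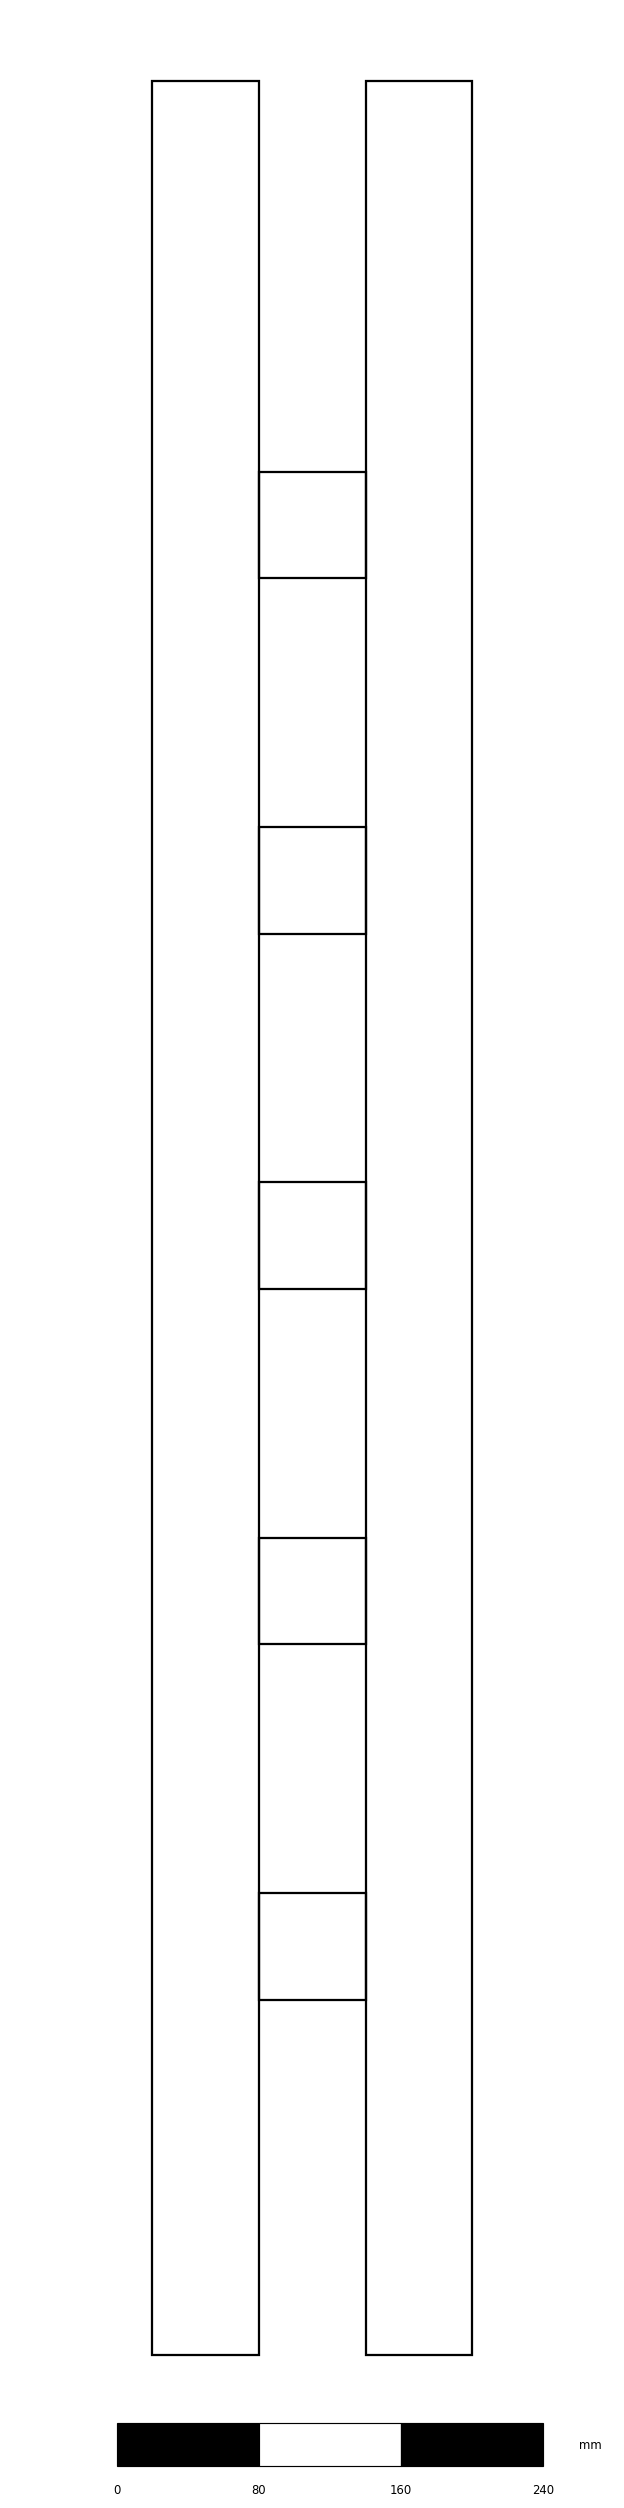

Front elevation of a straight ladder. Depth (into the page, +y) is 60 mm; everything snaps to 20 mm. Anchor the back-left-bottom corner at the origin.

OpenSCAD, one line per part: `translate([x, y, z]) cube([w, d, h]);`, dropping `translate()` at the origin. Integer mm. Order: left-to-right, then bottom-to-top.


cube([60, 60, 1280]);
translate([60, 0, 200]) cube([60, 60, 60]);
translate([60, 0, 400]) cube([60, 60, 60]);
translate([60, 0, 600]) cube([60, 60, 60]);
translate([60, 0, 800]) cube([60, 60, 60]);
translate([60, 0, 1000]) cube([60, 60, 60]);
translate([120, 0, 0]) cube([60, 60, 1280]);
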